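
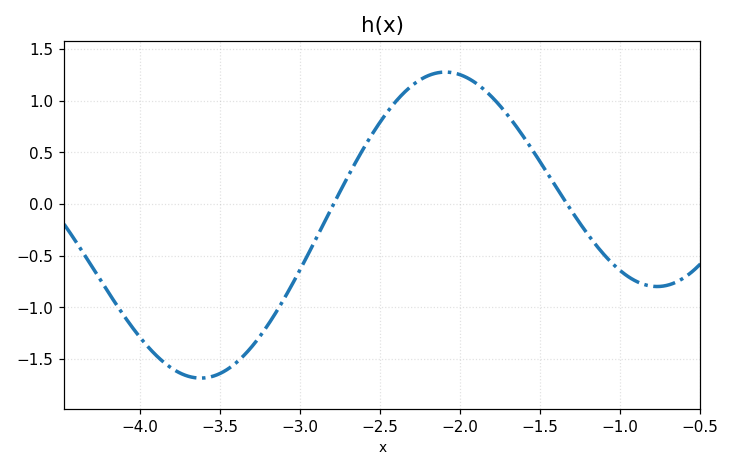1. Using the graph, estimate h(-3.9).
-1.46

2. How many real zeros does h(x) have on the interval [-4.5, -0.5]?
2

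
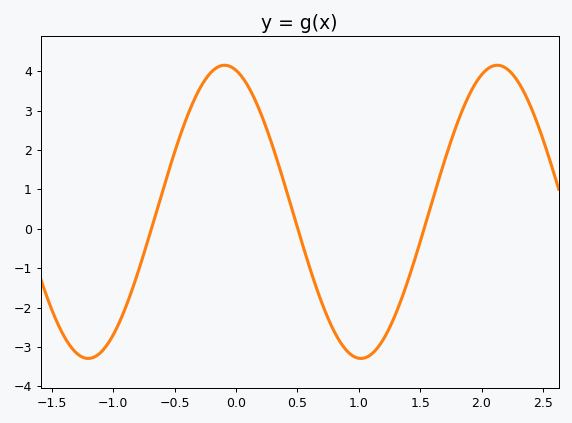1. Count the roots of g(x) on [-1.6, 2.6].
3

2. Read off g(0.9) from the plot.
-3.08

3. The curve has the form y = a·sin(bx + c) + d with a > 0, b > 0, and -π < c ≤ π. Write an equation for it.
y = 3.72sin(2.83x + 1.83) + 0.43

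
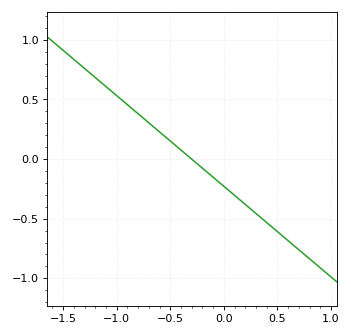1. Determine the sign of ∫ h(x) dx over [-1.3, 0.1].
positive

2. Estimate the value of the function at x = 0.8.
-0.85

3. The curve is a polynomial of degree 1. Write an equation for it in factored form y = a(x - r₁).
y = -0.76(x + 0.3)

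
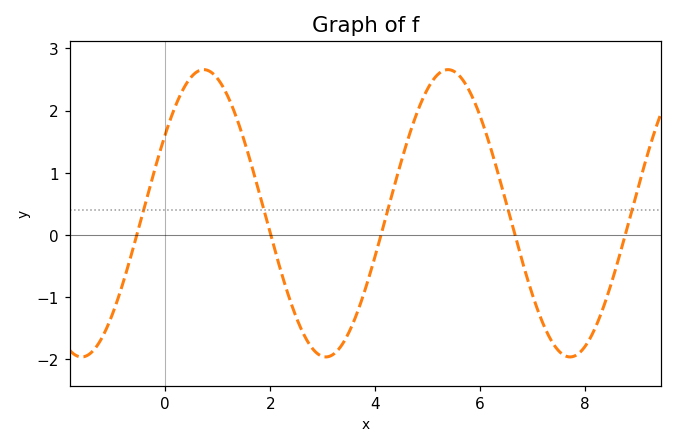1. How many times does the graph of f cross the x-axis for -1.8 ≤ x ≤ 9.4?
5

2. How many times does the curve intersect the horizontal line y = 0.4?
5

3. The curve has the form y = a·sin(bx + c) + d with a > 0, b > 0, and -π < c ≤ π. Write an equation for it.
y = 2.31sin(1.35x + 0.582) + 0.35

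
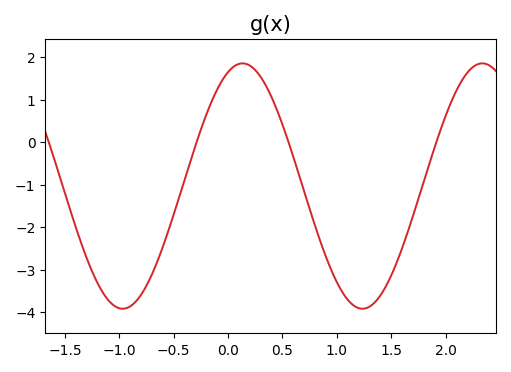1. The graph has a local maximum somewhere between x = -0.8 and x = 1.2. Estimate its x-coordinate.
0.1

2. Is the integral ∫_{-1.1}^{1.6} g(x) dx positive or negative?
negative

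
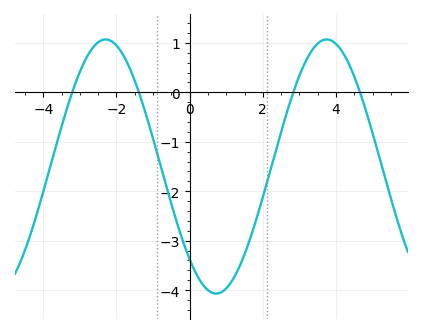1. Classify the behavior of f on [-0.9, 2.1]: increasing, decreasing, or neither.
neither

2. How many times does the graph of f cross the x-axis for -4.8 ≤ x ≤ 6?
4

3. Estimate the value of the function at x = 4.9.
-0.6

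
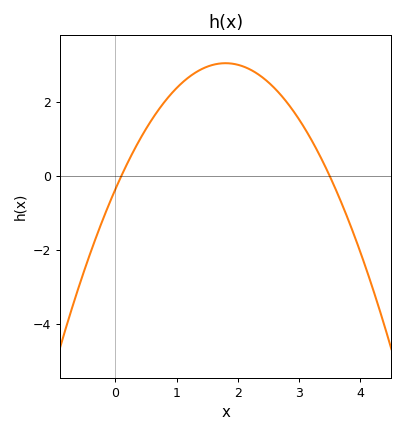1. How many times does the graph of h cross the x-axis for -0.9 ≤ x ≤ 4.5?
2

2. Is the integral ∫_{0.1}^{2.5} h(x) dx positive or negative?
positive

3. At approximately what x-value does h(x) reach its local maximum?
1.8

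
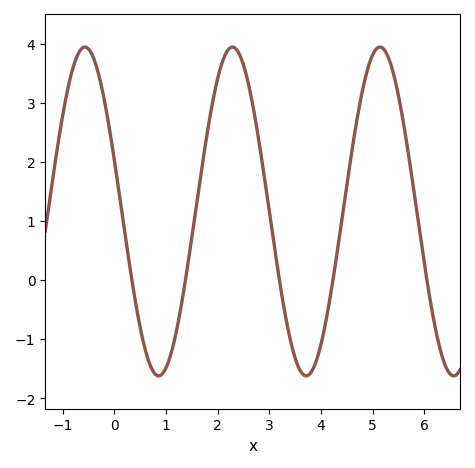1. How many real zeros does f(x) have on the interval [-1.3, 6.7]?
5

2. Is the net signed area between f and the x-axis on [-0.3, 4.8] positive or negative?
positive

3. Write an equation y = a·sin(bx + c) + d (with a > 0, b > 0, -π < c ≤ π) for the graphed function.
y = 2.78sin(2.2x + 2.8) + 1.16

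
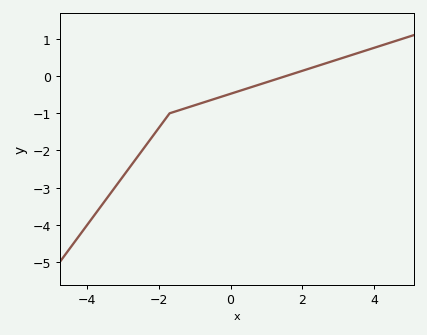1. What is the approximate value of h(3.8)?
0.7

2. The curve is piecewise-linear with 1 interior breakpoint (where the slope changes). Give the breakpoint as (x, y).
(-1.7, -1)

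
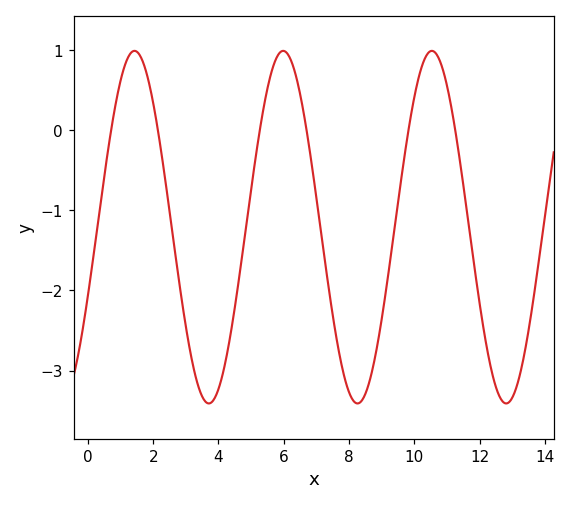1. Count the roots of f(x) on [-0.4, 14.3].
6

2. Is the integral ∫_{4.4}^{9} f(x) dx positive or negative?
negative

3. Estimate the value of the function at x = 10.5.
0.988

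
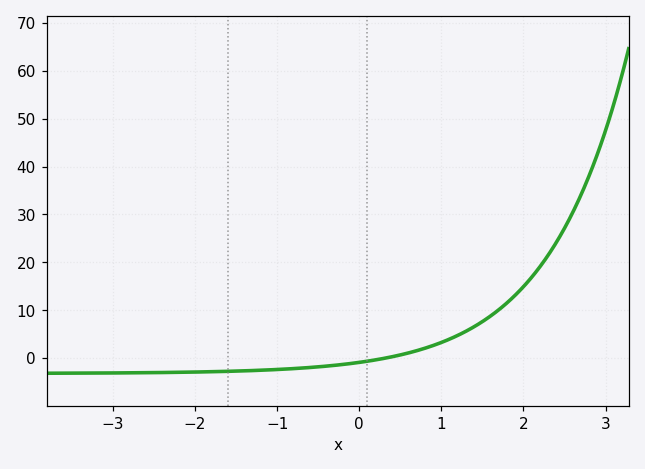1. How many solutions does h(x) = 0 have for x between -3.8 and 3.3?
1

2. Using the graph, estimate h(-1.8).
-2.83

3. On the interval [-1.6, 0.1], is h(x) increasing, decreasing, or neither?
increasing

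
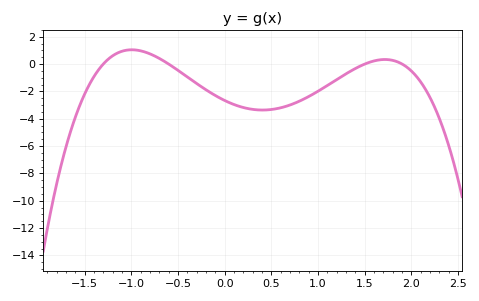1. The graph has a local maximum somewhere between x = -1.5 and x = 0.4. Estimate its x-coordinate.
-1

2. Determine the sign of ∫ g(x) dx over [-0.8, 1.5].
negative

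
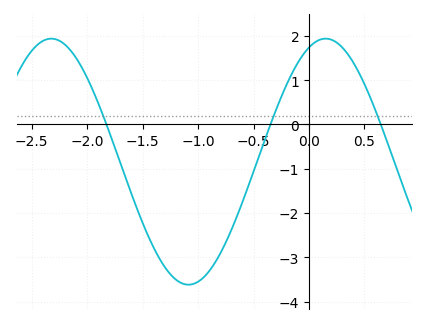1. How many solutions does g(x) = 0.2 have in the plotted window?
3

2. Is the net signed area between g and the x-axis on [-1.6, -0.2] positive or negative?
negative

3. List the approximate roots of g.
-1.83, -0.348, 0.647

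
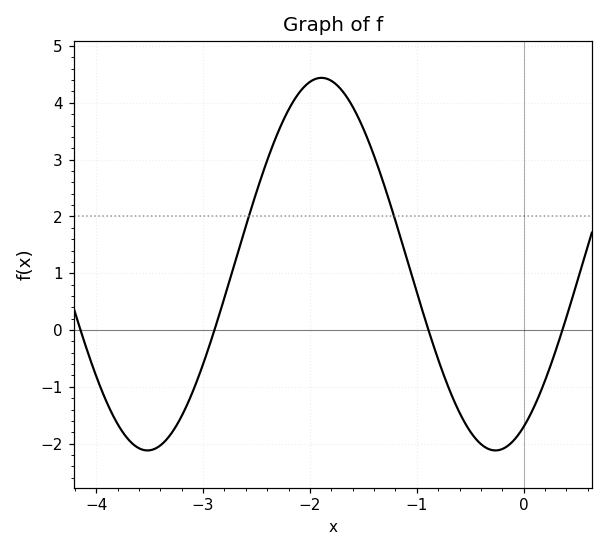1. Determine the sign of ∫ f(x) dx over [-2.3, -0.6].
positive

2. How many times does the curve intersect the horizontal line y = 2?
2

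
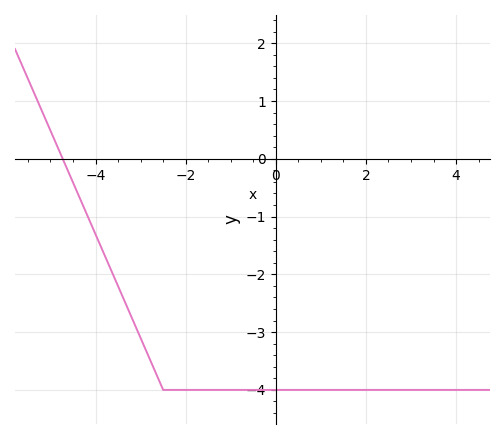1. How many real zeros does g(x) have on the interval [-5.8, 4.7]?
1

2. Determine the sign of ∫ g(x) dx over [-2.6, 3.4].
negative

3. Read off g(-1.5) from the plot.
-4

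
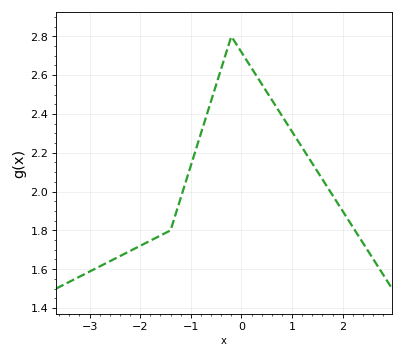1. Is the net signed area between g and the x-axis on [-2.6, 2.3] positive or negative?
positive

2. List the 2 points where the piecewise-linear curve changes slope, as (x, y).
(-1.4, 1.8); (-0.2, 2.8)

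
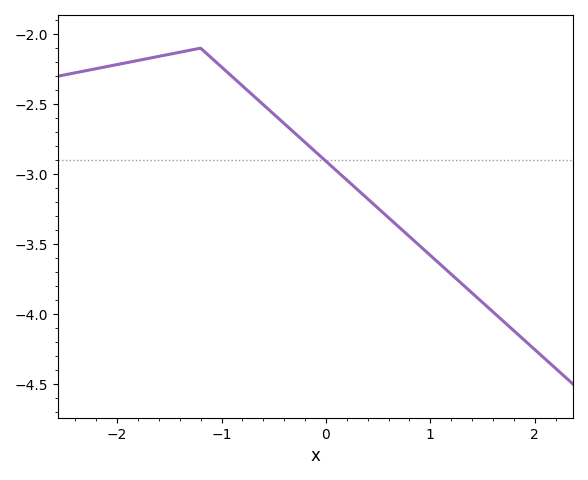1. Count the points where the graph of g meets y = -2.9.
1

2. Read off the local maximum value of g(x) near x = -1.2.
-2.1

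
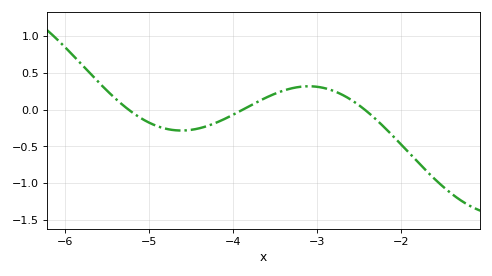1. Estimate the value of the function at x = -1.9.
-0.6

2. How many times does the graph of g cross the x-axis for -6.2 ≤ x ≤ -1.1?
3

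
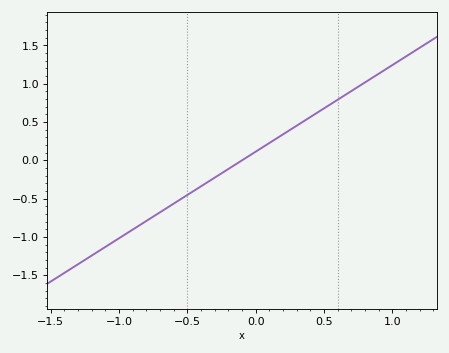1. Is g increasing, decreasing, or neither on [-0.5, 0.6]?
increasing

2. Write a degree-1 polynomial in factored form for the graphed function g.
y = 1.13(x + 0.1)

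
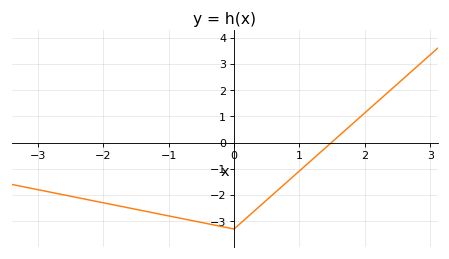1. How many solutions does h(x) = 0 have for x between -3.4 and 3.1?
1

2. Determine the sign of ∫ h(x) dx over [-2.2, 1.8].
negative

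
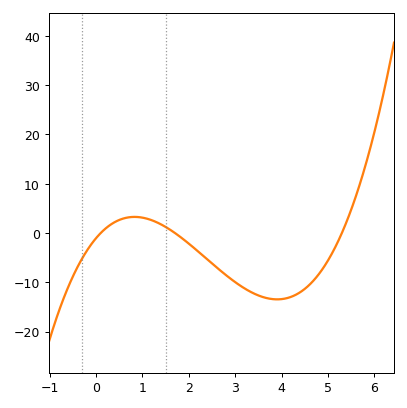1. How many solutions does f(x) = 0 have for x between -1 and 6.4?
3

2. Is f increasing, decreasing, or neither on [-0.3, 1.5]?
neither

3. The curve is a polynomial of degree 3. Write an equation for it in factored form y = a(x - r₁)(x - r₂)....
y = 1.15(x - 0.1)(x - 1.7)(x - 5.3)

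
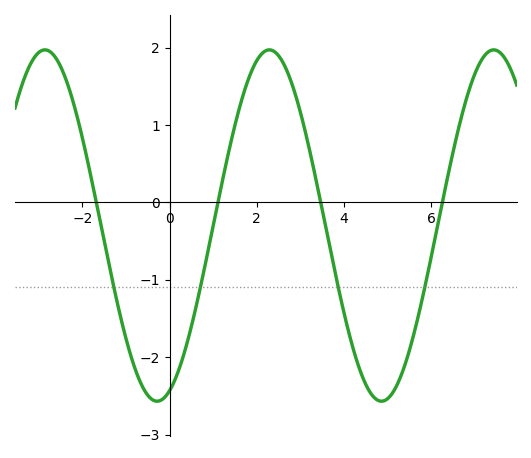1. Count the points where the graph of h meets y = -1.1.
4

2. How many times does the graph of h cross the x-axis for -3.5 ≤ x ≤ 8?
4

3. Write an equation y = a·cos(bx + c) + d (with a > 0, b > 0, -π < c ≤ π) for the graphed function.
y = 2.27cos(1.22x - 2.79) - 0.3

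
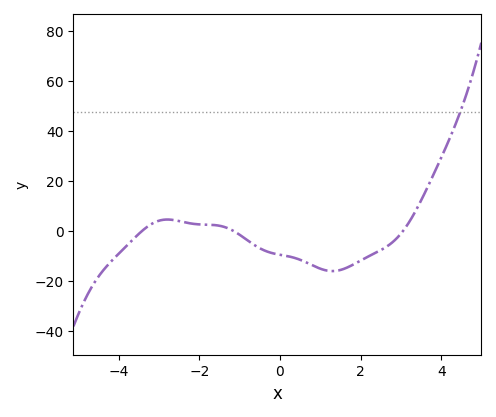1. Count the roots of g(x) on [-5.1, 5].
3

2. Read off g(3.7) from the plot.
18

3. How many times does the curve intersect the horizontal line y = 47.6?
1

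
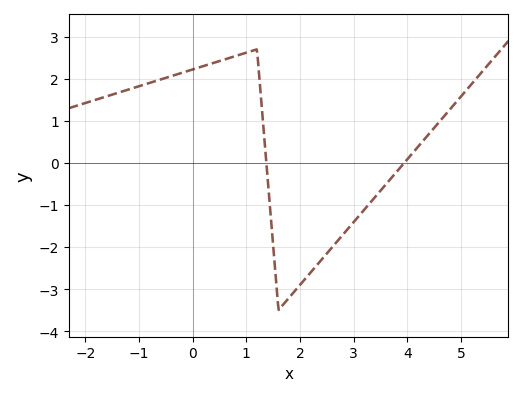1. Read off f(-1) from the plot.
1.8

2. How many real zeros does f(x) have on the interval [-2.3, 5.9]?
2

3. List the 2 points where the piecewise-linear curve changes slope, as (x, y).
(1.2, 2.7); (1.6, -3.5)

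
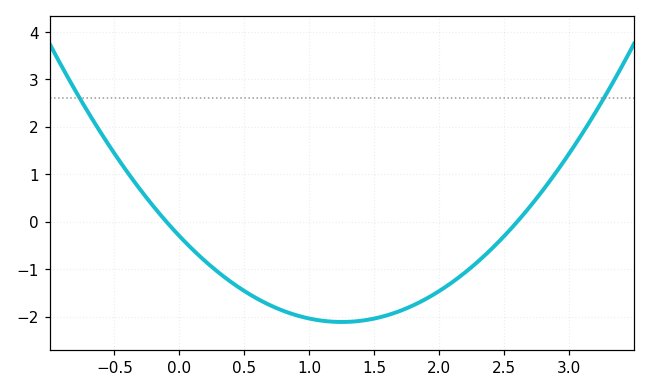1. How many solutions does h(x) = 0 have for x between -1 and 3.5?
2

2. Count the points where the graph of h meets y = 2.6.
2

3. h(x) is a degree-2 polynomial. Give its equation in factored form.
y = 1.16(x + 0.1)(x - 2.6)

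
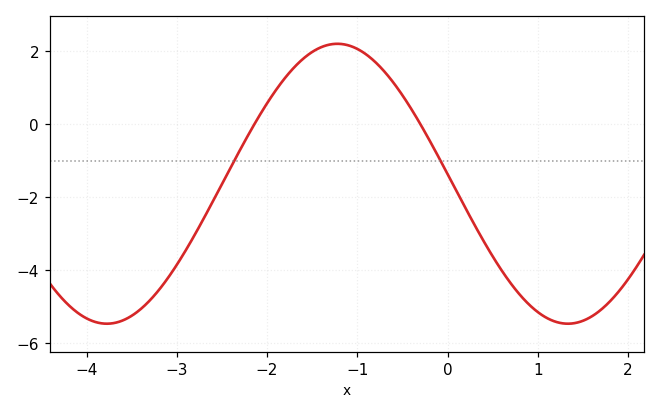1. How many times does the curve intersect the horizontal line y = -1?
2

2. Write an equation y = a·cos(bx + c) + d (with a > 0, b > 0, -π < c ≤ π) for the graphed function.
y = 3.83cos(1.2x + 1.5) - 1.63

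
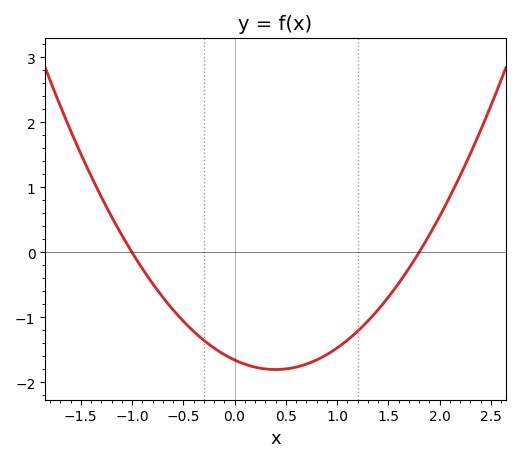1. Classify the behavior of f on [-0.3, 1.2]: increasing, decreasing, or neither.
neither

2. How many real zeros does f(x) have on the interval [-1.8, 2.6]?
2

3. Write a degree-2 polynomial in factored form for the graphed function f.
y = 0.92(x + 1)(x - 1.8)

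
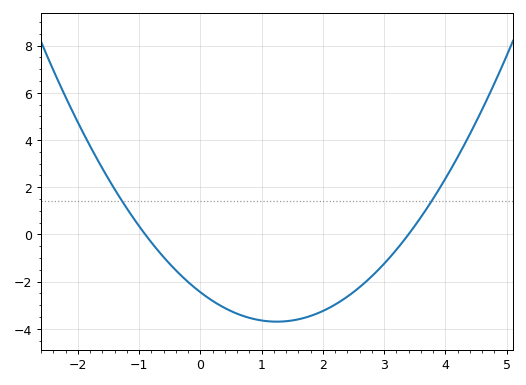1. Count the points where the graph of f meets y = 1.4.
2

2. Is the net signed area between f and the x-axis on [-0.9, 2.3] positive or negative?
negative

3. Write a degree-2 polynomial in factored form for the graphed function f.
y = 0.8(x + 0.9)(x - 3.4)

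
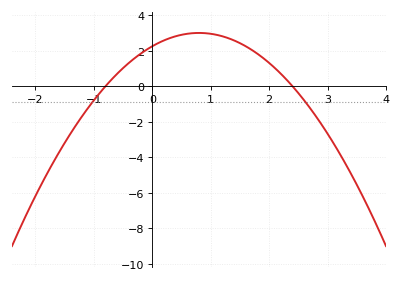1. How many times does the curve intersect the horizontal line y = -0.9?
2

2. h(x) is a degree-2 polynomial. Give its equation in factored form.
y = -1.17(x + 0.8)(x - 2.4)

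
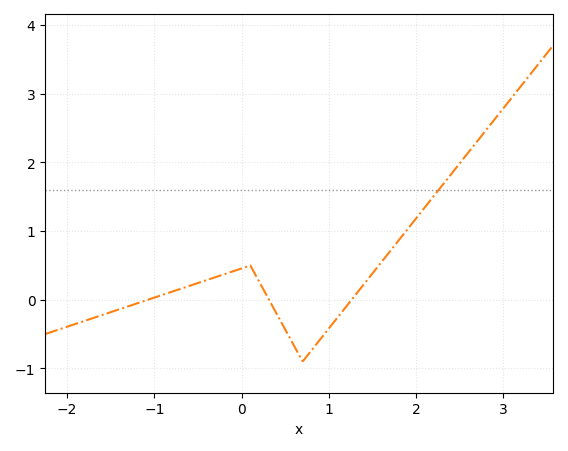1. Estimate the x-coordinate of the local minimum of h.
0.7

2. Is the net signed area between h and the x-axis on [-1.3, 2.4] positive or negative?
positive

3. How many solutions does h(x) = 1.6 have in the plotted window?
1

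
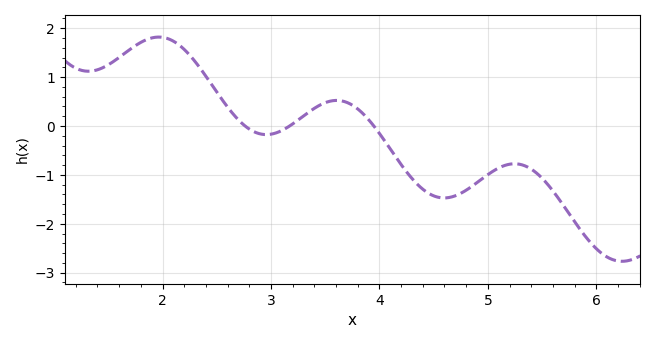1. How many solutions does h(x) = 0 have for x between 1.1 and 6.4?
3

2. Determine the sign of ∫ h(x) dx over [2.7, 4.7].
negative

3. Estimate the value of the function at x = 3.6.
0.522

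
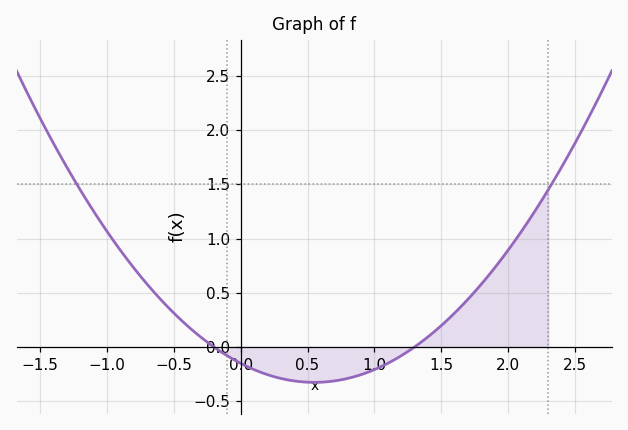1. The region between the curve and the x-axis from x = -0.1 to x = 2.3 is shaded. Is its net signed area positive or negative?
positive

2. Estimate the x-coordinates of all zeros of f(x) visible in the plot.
-0.2, 1.3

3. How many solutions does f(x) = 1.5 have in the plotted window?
2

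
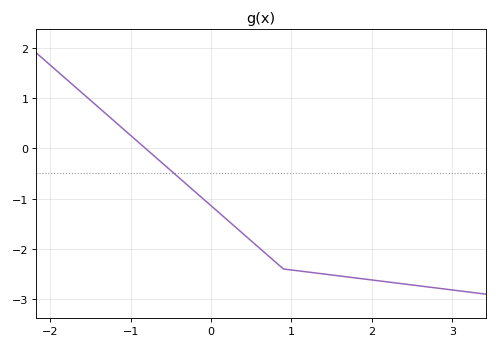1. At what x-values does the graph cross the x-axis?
-0.815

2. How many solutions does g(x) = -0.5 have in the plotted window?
1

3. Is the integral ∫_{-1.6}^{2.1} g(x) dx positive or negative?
negative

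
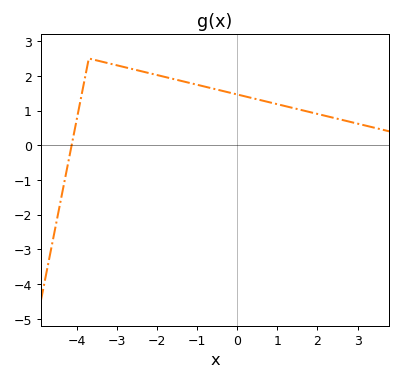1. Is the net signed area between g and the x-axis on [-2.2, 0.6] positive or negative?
positive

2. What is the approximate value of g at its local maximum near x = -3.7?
2.5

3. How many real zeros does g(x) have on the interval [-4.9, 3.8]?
1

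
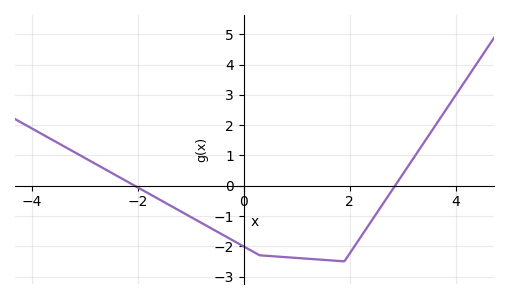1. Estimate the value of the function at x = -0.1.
-1.91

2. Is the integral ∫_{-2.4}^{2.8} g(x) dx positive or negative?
negative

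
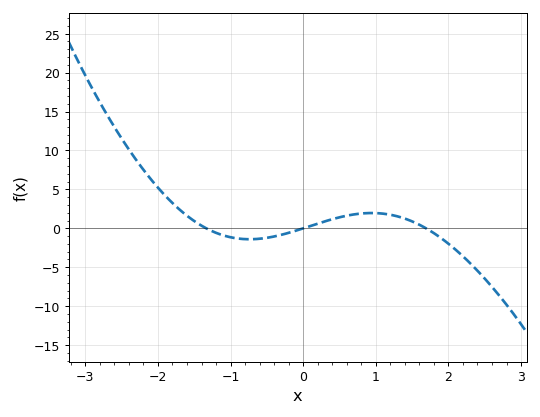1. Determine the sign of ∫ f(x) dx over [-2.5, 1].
positive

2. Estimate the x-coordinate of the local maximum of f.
0.9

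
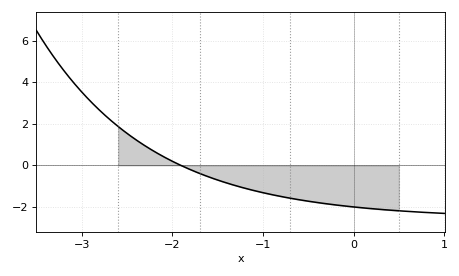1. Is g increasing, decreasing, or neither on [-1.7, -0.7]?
decreasing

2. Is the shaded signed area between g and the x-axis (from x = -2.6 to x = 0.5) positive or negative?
negative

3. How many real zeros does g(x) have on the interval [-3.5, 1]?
1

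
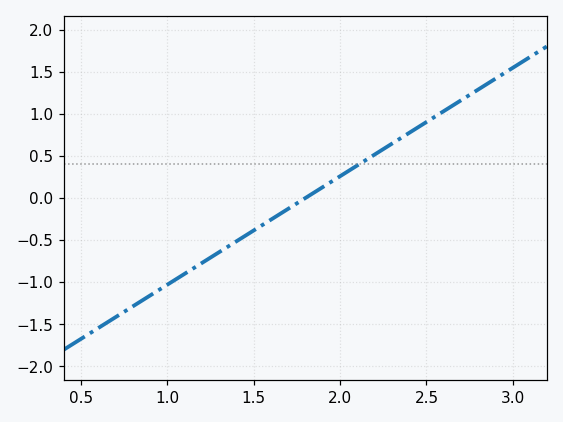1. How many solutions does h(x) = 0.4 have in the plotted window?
1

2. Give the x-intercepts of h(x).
1.8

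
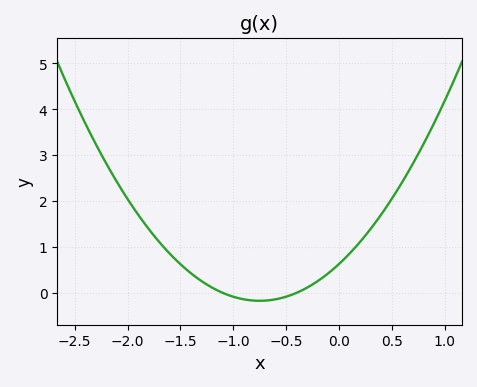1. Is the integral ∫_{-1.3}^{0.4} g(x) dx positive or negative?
positive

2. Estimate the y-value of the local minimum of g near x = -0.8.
-0.2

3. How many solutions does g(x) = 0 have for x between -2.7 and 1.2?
2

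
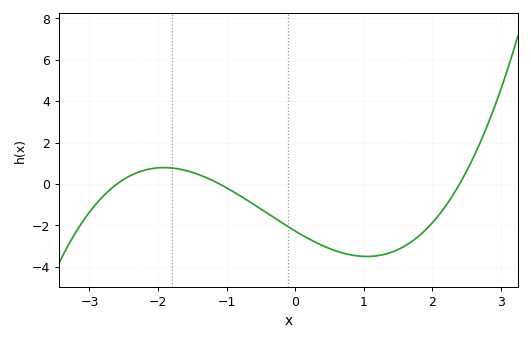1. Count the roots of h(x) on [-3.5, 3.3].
3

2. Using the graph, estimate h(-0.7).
-0.8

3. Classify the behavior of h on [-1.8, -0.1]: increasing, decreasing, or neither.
decreasing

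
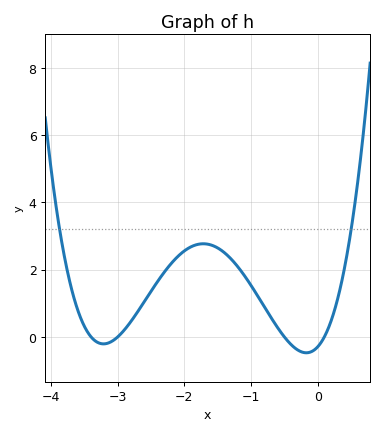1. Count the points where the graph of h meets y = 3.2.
2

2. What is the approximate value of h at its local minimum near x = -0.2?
-0.4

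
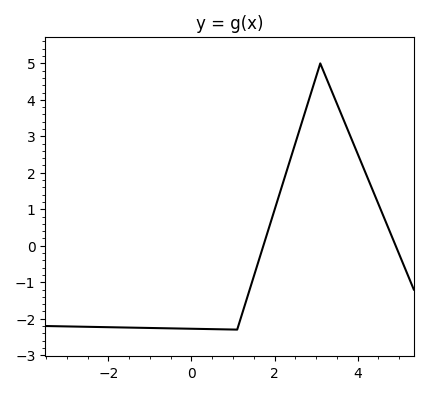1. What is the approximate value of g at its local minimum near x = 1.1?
-2.3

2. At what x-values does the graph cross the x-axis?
1.8, 5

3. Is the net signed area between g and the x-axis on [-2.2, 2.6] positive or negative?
negative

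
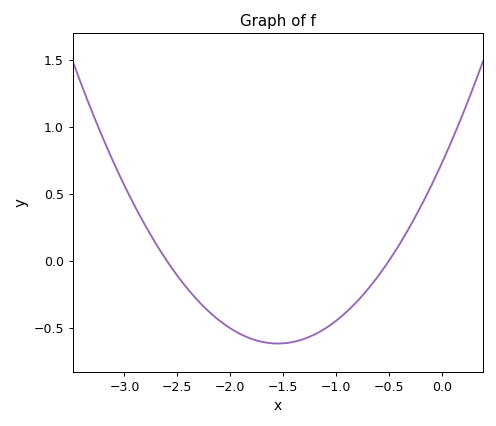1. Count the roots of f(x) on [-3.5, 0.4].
2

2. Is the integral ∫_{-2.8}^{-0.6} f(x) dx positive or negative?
negative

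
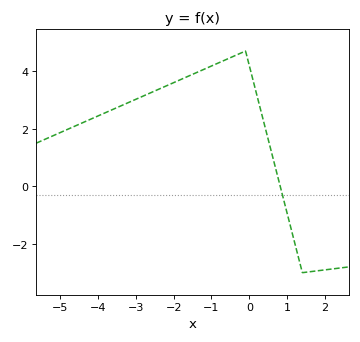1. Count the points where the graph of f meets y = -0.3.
1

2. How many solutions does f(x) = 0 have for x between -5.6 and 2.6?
1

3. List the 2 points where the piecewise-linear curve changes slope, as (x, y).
(-0.1, 4.7); (1.4, -3)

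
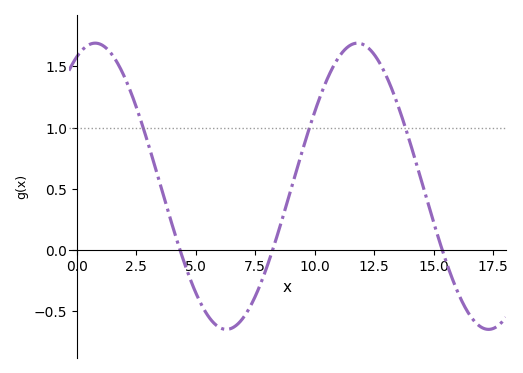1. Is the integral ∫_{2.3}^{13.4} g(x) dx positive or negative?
positive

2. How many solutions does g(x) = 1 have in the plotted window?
3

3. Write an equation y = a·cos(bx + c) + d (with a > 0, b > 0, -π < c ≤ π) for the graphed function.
y = 1.17cos(0.57x - 0.44) + 0.52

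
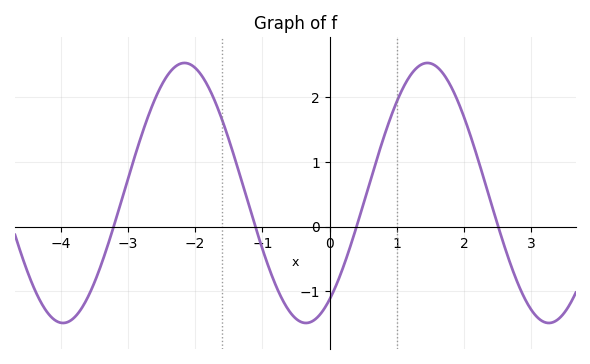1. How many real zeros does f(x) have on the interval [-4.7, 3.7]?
4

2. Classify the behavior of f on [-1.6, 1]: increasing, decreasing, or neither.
neither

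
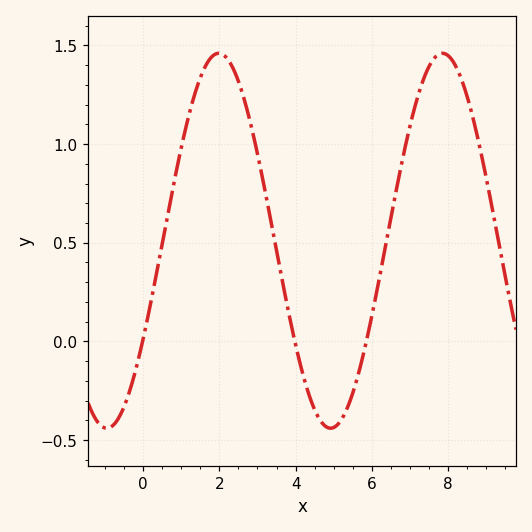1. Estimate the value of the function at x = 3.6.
0.358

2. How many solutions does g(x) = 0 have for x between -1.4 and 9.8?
3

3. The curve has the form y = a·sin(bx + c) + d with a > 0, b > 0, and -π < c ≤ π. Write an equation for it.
y = 0.95sin(1.07x - 0.55) + 0.51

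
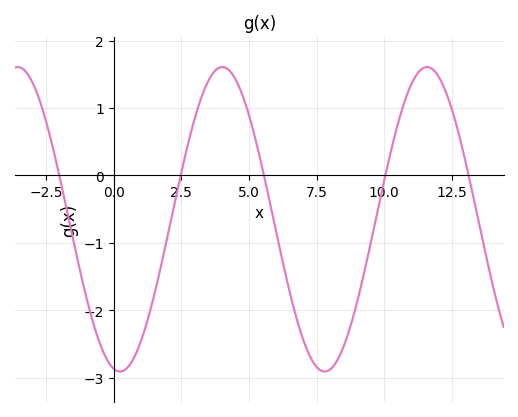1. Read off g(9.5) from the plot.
-1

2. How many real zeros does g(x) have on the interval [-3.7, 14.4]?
5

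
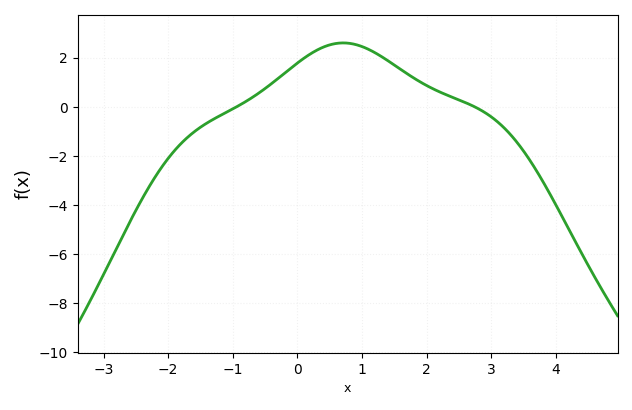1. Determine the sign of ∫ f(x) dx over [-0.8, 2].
positive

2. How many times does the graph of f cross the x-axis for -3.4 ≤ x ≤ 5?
2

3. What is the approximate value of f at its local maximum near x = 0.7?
2.6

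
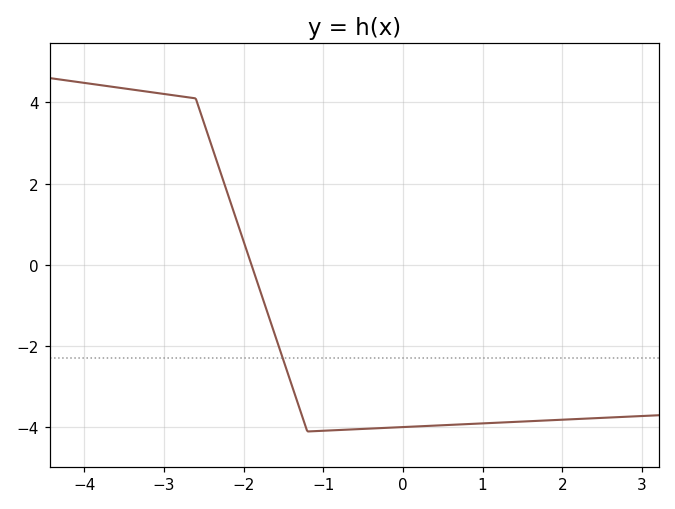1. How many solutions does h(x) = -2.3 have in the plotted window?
1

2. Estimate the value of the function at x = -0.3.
-4.02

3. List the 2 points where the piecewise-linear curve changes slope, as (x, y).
(-2.6, 4.1); (-1.2, -4.1)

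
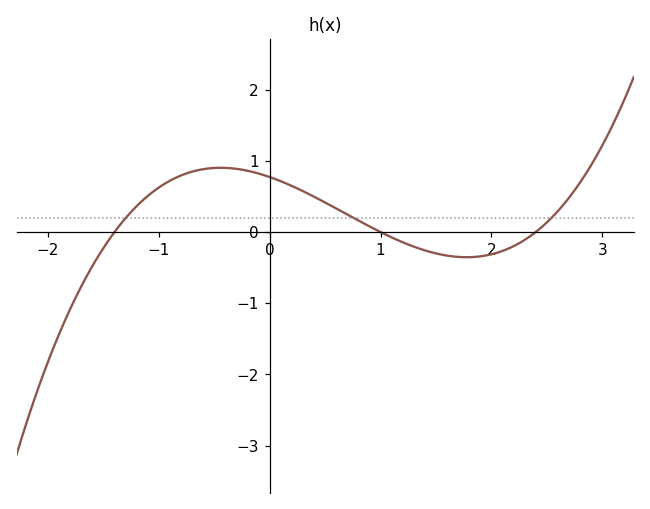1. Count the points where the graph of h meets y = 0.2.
3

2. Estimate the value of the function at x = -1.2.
0.4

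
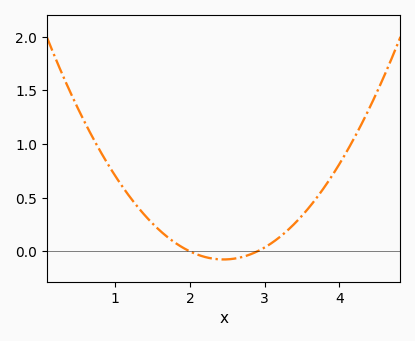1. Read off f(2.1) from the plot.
-0.05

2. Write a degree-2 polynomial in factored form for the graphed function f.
y = 0.37(x - 2)(x - 2.9)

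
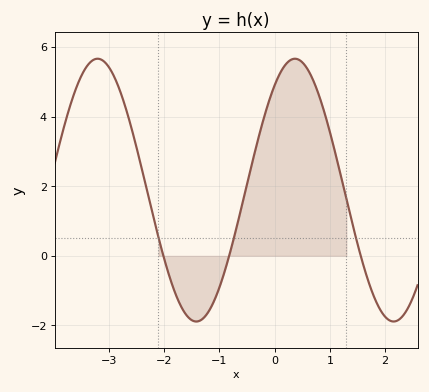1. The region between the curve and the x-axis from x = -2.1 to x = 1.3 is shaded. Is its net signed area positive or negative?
positive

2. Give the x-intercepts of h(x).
-2.01, -0.821, 1.56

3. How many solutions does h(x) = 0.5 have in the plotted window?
3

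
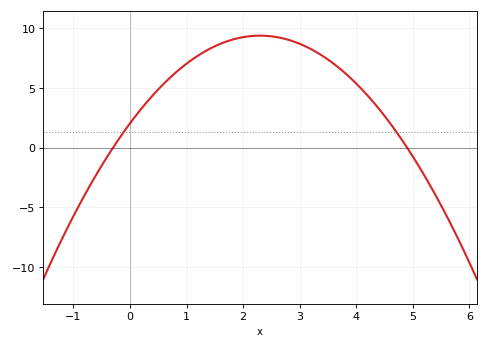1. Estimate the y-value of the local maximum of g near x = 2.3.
9.4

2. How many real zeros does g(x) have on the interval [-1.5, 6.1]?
2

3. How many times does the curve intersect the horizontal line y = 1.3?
2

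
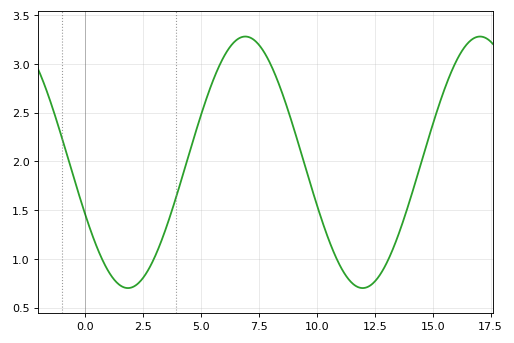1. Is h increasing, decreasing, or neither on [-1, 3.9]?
neither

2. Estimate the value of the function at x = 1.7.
0.7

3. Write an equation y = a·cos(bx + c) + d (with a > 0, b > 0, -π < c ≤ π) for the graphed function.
y = 1.29cos(0.62x + 2) + 1.99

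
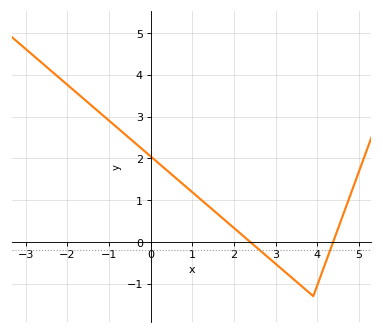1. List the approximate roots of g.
2.4, 4.4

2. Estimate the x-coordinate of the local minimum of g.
3.8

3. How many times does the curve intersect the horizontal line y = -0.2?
2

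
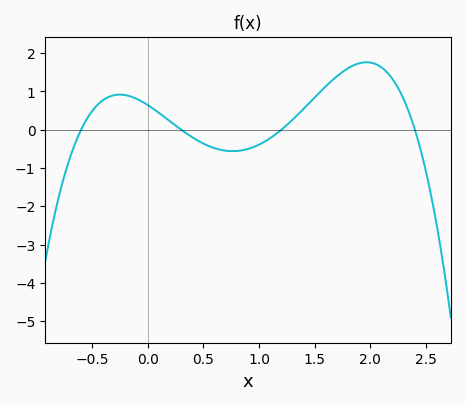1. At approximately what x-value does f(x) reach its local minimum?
0.763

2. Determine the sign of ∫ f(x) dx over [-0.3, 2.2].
positive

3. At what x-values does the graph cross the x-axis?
-0.6, 0.3, 1.2, 2.4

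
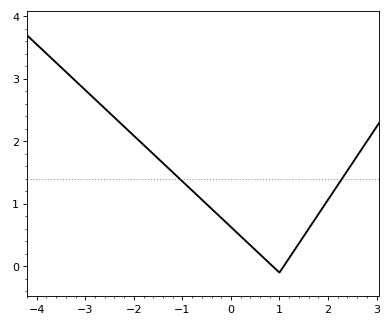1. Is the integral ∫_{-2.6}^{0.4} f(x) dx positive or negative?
positive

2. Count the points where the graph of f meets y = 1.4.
2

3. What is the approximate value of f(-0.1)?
0.703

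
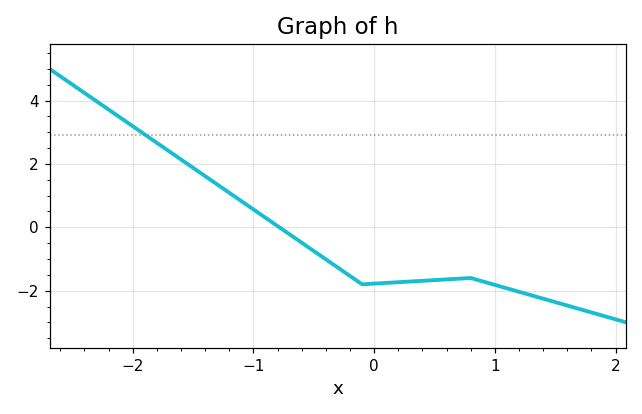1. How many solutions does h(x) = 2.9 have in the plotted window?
1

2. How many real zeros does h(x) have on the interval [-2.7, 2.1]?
1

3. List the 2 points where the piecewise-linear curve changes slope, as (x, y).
(-0.1, -1.8); (0.8, -1.6)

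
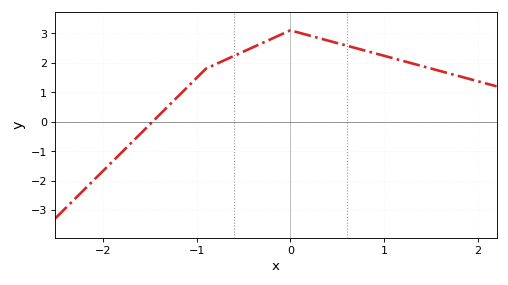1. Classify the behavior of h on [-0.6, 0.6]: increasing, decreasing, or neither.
neither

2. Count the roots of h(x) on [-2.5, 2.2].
1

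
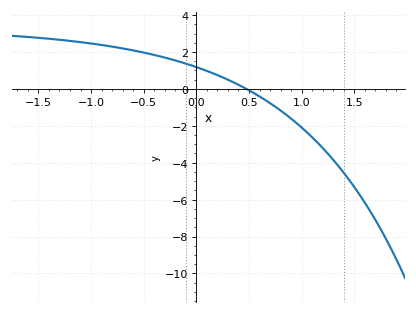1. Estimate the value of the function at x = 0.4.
0.2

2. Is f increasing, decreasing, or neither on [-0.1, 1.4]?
decreasing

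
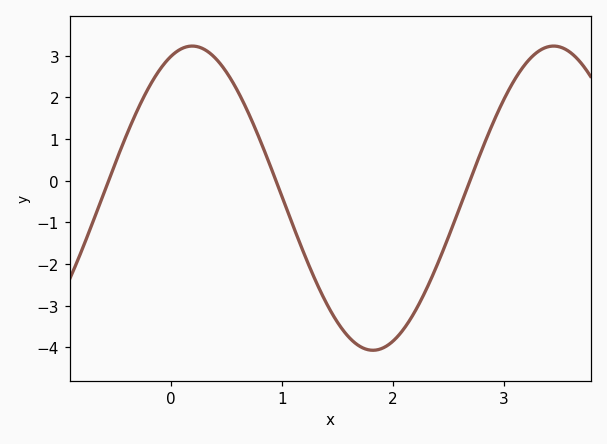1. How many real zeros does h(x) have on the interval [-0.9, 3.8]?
3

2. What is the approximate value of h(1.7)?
-4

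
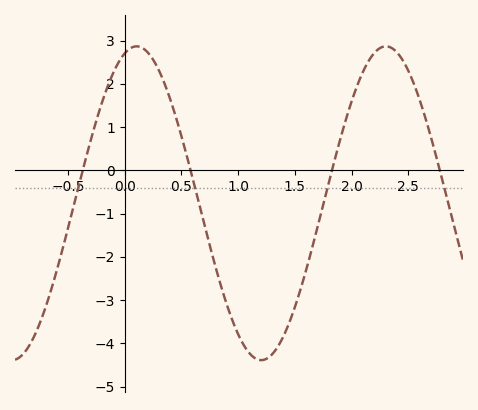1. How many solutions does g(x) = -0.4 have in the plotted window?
4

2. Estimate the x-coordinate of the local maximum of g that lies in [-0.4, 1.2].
0.105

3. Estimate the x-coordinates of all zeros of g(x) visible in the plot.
-0.37, 0.581, 1.83, 2.78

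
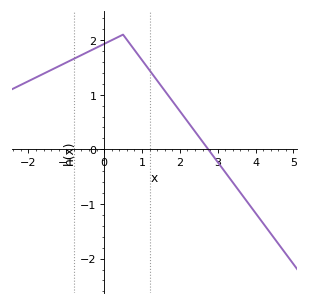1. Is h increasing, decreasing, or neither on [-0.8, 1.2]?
neither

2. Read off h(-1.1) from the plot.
1.6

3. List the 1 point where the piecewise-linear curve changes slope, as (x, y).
(0.5, 2.1)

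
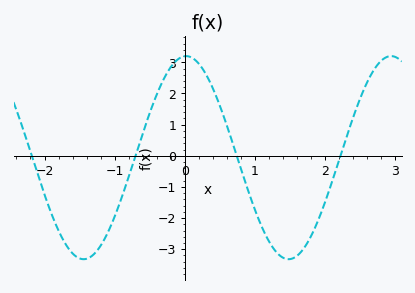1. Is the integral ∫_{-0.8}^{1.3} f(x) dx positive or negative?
positive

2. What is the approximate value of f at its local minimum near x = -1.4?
-3.3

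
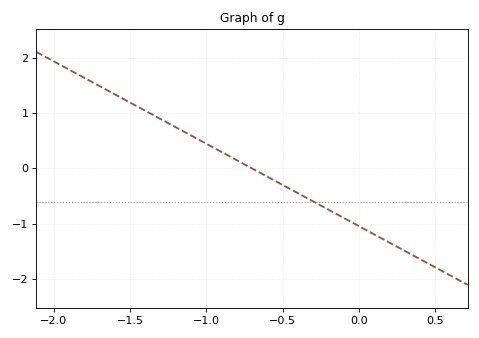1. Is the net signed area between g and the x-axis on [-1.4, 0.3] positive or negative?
negative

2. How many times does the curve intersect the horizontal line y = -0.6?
1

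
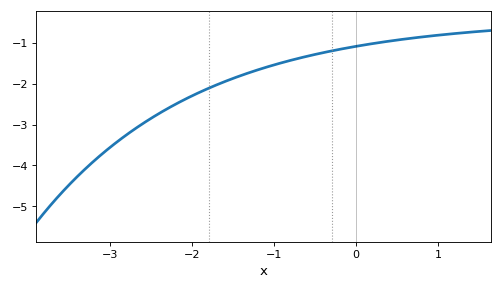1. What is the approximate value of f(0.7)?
-0.886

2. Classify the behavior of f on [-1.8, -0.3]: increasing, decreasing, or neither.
increasing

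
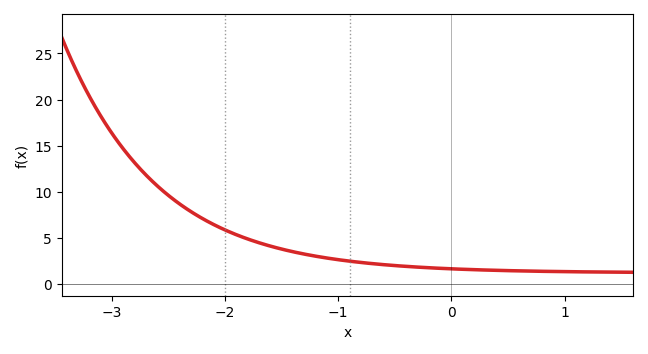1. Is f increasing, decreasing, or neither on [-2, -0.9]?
decreasing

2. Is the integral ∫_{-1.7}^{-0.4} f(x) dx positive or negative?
positive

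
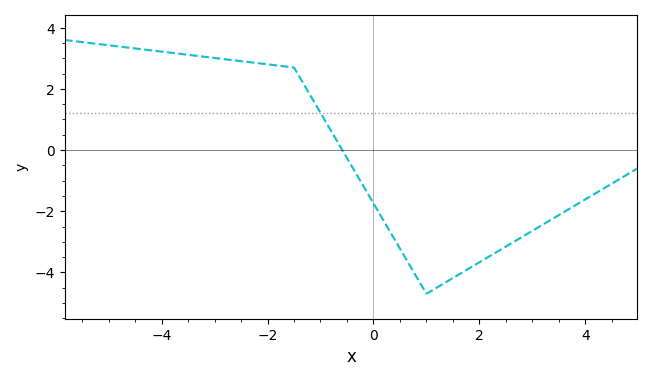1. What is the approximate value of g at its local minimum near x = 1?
-4.6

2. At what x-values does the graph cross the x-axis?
-0.6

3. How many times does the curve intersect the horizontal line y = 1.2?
1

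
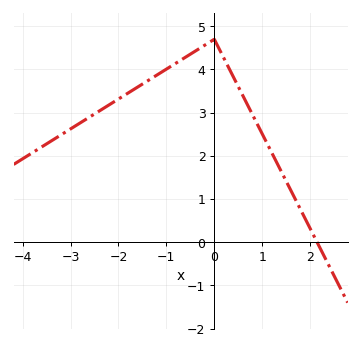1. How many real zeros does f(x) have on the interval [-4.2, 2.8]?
1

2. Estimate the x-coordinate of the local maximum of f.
-0.002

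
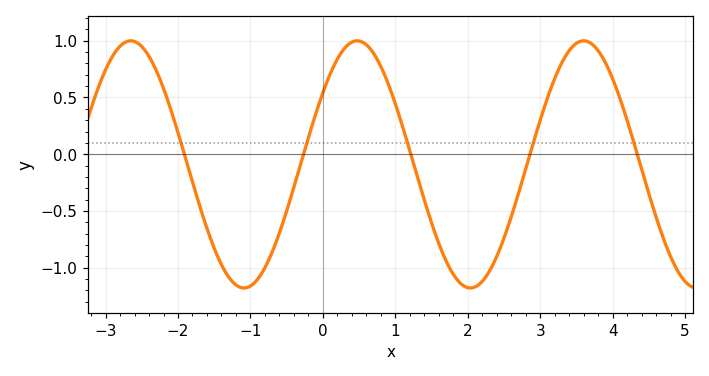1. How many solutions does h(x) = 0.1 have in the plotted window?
5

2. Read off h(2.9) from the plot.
0.1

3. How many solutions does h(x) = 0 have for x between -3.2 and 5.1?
5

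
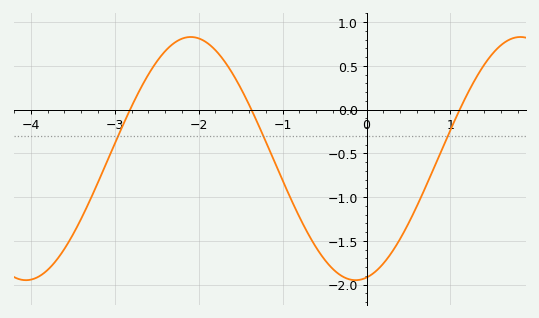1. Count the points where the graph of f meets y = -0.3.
3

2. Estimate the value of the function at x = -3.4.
-1.25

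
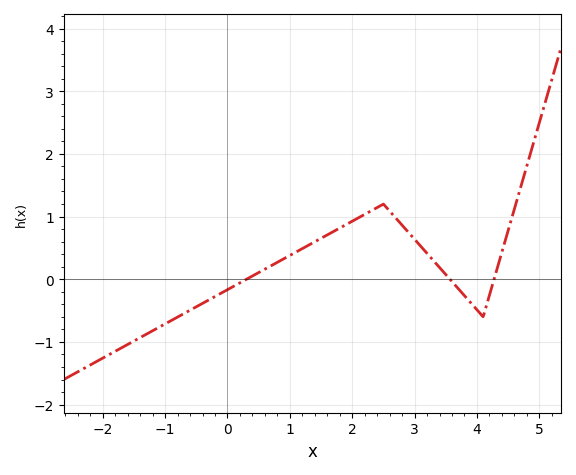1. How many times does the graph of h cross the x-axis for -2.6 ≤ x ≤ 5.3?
3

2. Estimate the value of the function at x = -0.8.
-0.6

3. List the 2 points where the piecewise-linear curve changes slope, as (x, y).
(2.5, 1.2); (4.1, -0.6)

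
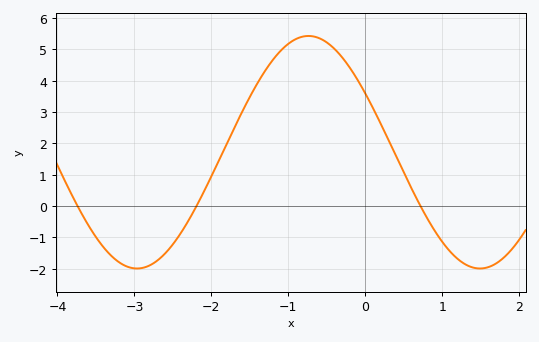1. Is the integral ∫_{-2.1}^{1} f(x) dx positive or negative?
positive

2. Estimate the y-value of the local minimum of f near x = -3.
-2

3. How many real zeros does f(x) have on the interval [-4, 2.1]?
3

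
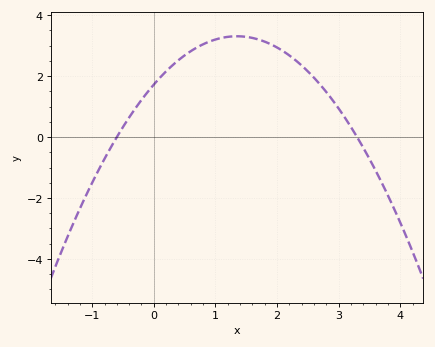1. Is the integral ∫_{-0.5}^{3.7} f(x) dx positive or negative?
positive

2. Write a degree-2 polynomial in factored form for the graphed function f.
y = -0.87(x + 0.6)(x - 3.3)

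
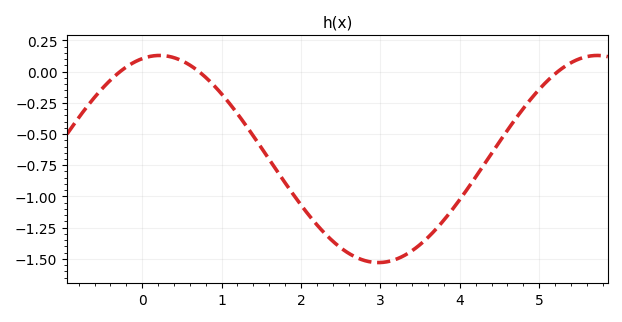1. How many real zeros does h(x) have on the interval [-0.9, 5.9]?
3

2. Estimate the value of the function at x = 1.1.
-0.255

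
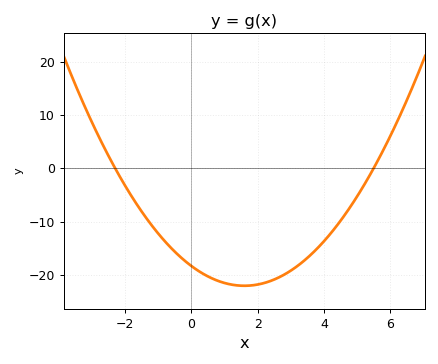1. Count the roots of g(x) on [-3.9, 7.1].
2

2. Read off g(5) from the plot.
-5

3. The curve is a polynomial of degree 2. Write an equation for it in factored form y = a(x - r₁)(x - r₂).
y = 1.45(x + 2.3)(x - 5.5)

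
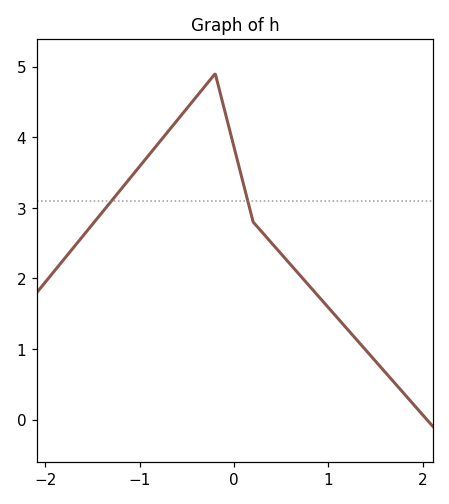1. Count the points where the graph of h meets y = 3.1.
2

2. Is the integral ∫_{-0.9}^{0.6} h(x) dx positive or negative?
positive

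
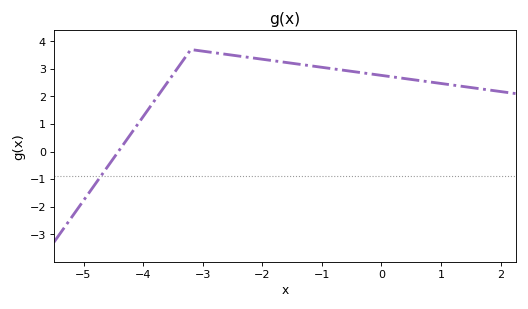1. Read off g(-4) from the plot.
1.3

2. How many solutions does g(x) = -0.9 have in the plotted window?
1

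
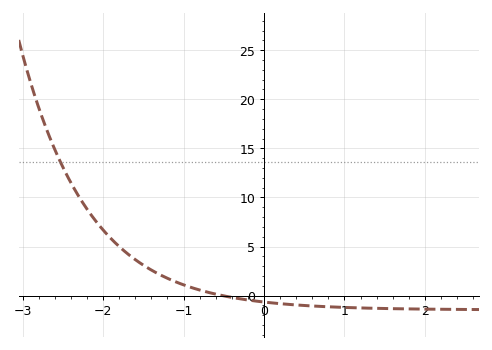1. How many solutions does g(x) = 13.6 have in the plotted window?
1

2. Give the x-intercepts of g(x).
-0.5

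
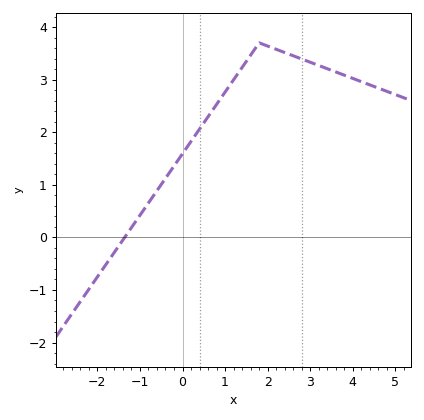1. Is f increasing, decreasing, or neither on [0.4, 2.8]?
neither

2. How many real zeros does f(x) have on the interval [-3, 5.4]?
1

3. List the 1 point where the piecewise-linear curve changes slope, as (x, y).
(1.8, 3.7)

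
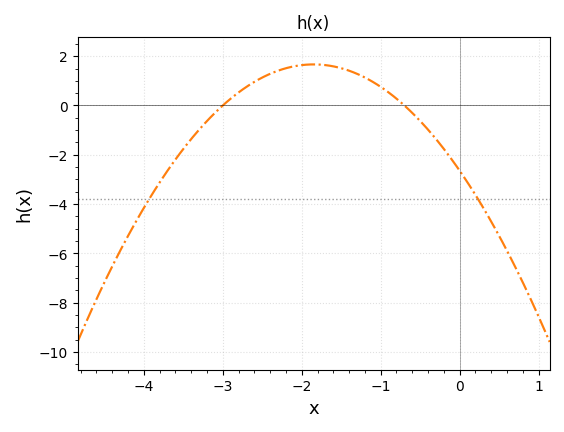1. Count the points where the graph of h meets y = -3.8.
2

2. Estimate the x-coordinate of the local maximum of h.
-1.8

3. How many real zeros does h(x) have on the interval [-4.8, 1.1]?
2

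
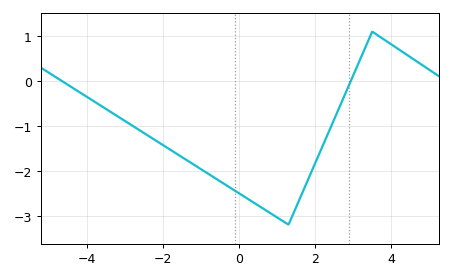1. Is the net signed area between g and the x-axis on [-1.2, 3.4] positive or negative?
negative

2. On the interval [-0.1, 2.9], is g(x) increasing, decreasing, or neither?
neither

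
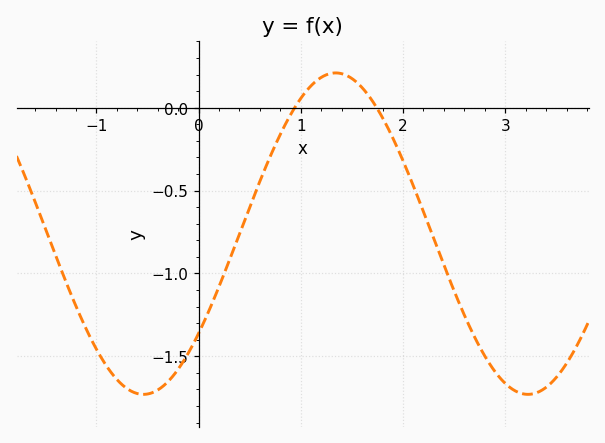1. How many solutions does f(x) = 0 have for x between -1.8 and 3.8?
2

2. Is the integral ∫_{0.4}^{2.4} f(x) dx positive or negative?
negative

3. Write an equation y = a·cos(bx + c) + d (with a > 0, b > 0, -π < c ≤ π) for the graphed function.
y = 0.97cos(1.7x - 2.2) - 0.76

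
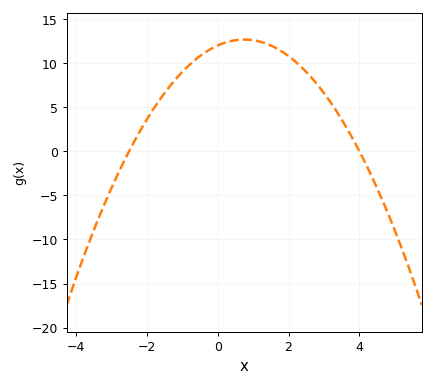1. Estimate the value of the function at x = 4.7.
-6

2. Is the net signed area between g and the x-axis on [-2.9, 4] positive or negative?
positive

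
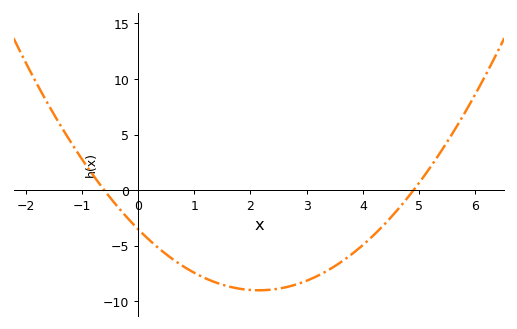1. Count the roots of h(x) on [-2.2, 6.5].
2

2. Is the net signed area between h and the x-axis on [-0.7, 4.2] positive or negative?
negative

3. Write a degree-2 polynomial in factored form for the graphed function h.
y = 1.19(x + 0.6)(x - 4.9)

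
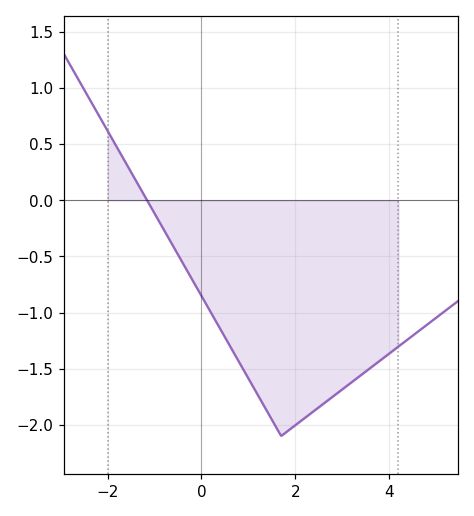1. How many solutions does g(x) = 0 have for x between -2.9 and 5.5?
1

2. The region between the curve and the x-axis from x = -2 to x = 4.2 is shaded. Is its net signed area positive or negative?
negative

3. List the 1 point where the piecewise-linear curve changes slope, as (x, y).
(1.7, -2.1)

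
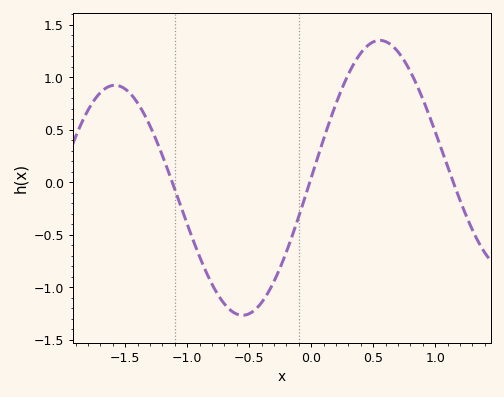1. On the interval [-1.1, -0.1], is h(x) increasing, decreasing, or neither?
neither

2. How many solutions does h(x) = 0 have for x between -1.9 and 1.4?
3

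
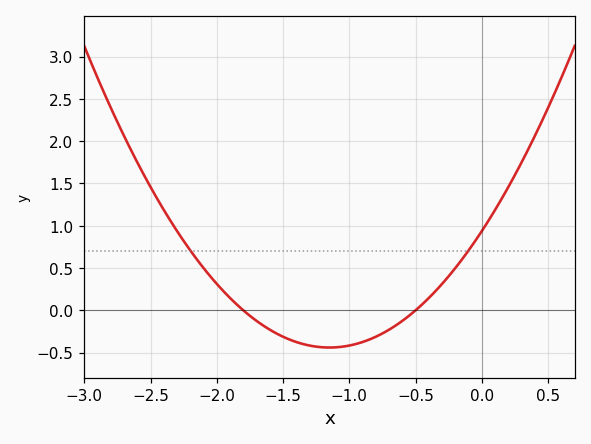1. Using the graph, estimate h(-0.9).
-0.35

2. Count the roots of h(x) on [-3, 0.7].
2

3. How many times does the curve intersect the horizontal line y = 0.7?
2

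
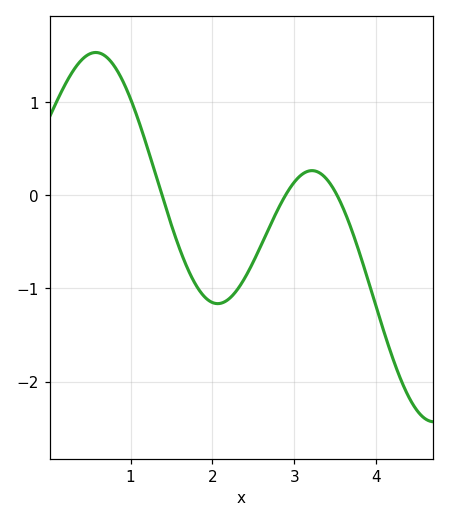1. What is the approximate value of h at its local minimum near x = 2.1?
-1.16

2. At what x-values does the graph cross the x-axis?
1.38, 2.89, 3.52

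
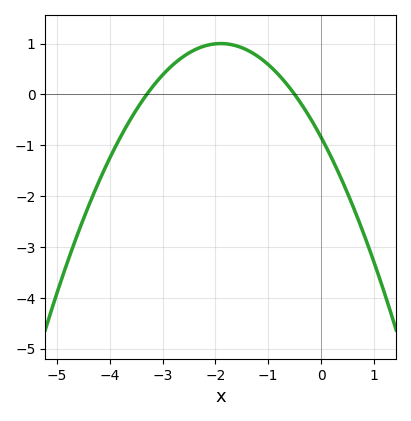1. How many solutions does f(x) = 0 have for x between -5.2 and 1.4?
2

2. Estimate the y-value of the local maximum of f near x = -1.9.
1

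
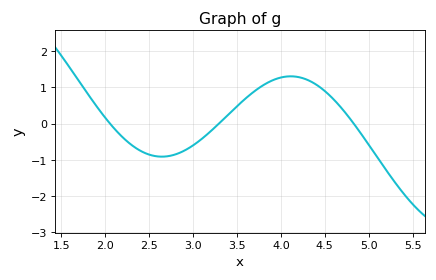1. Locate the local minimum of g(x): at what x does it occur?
2.64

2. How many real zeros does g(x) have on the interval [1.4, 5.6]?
3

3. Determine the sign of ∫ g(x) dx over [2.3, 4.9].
positive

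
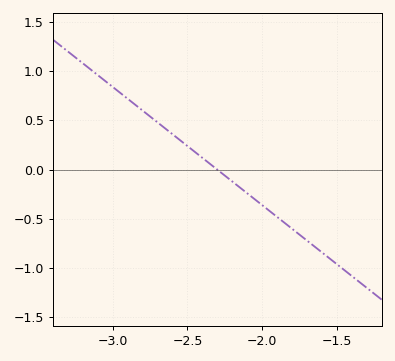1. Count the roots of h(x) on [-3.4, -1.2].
1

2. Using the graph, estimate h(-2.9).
0.72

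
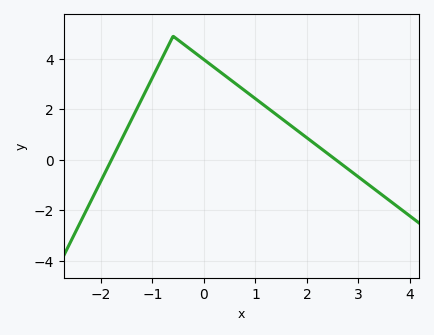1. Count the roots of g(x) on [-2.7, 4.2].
2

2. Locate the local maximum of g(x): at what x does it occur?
-0.6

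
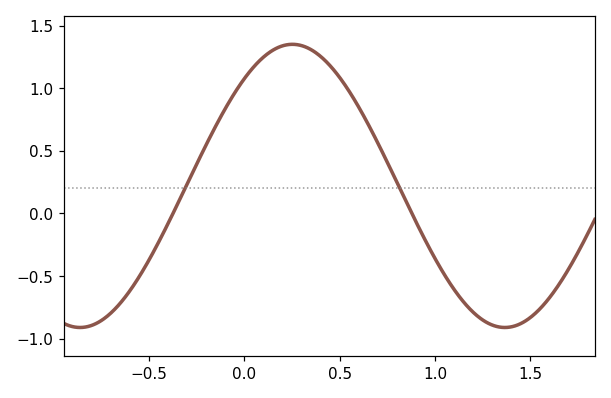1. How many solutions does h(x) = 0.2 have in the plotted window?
2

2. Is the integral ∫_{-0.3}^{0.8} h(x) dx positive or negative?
positive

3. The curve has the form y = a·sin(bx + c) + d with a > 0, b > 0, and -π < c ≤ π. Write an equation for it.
y = 1.13sin(2.8x + 0.86) + 0.22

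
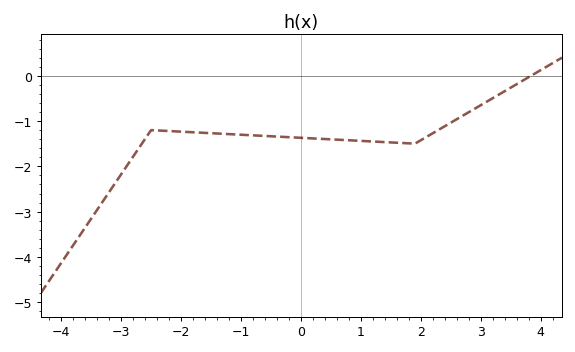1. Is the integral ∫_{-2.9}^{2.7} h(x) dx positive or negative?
negative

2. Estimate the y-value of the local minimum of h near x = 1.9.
-1.5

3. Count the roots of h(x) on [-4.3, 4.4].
1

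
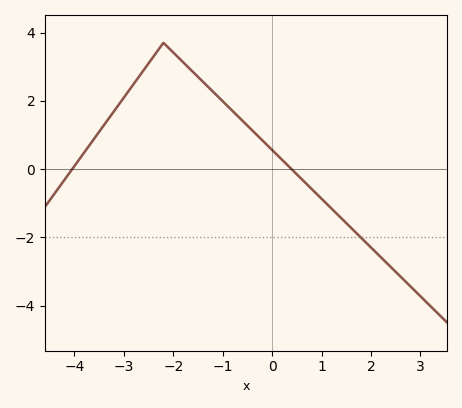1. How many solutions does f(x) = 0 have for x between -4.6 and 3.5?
2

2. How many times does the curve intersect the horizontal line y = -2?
1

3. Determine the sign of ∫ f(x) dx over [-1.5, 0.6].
positive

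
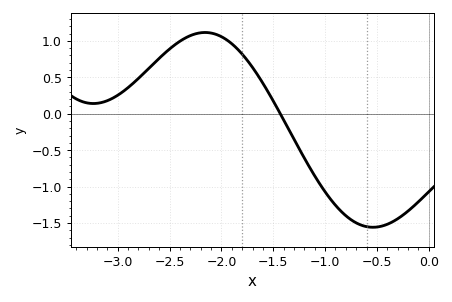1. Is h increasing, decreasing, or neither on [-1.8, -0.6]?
decreasing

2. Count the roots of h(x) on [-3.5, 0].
1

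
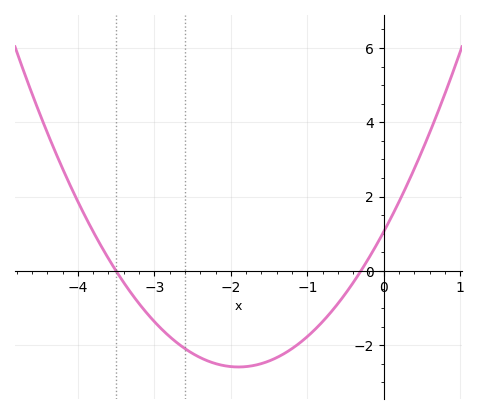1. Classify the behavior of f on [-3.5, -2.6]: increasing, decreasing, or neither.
decreasing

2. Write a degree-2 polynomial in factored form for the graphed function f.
y = 1.01(x + 3.5)(x + 0.3)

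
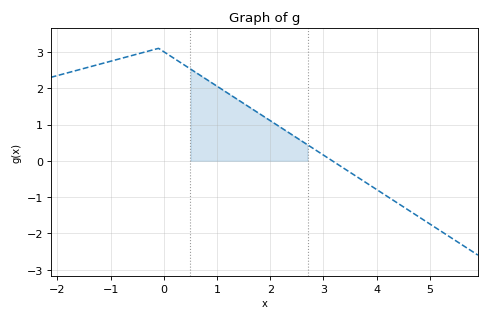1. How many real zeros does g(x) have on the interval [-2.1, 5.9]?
1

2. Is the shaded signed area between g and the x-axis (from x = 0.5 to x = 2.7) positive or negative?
positive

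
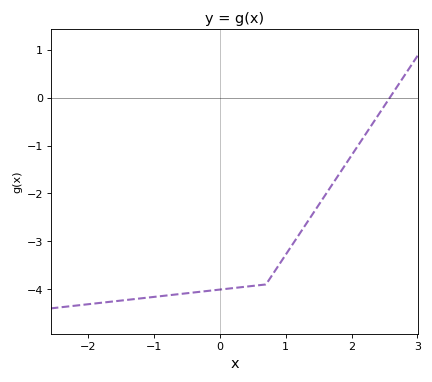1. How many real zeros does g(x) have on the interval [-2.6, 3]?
1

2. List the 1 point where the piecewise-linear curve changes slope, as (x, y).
(0.7, -3.9)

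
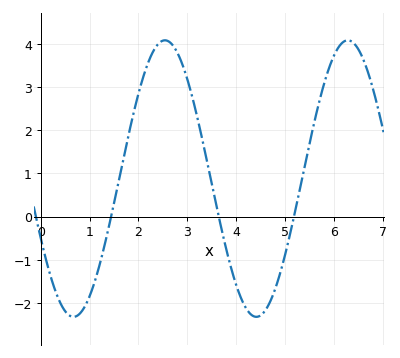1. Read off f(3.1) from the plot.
2.77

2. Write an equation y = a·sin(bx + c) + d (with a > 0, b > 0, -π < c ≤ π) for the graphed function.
y = 3.2sin(1.68x - 2.7) + 0.88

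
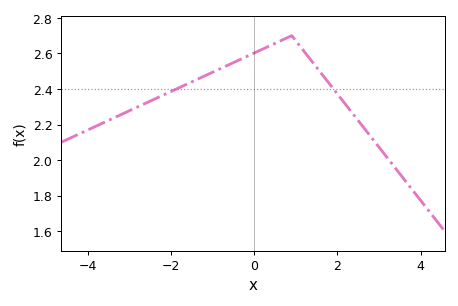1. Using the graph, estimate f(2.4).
2.26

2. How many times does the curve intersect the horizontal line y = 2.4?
2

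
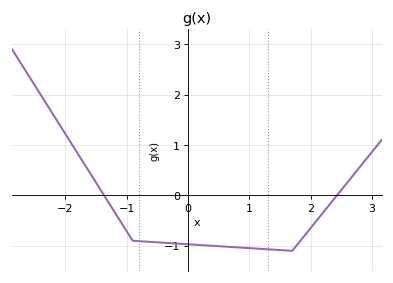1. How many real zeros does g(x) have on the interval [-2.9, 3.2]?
2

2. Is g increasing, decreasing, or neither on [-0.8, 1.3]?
decreasing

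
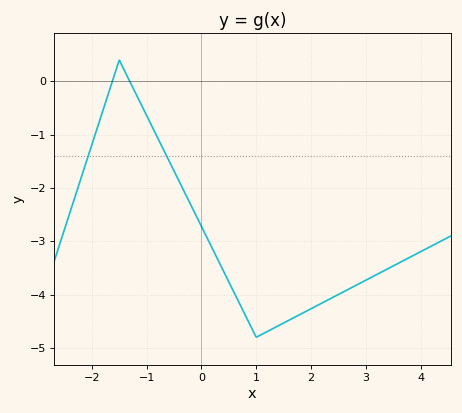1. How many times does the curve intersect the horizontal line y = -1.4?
2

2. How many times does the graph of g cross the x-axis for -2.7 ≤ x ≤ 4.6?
2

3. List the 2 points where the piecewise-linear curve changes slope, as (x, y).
(-1.5, 0.4); (1, -4.8)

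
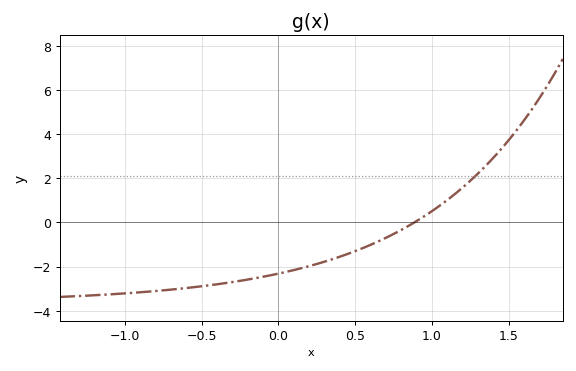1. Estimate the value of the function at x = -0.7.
-3.04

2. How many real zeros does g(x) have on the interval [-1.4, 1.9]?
1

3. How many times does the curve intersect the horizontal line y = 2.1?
1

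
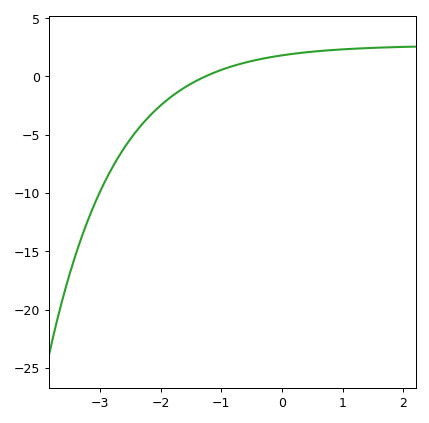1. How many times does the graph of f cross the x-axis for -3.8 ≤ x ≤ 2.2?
1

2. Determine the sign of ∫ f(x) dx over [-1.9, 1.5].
positive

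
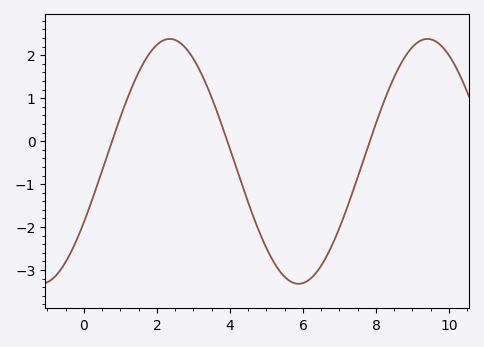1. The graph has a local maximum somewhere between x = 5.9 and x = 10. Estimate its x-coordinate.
9.4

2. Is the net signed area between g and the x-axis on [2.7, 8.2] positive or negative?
negative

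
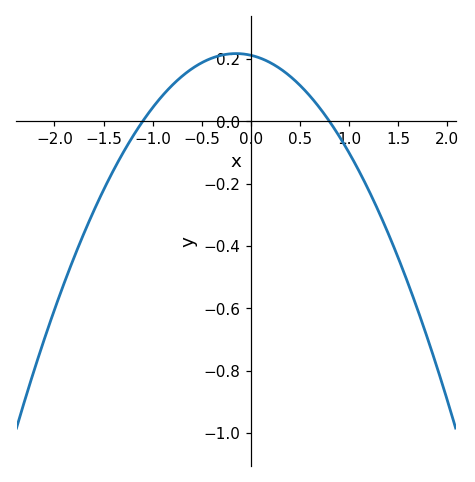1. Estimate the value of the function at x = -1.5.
-0.22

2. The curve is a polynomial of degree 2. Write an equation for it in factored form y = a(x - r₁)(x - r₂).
y = -0.24(x + 1.1)(x - 0.8)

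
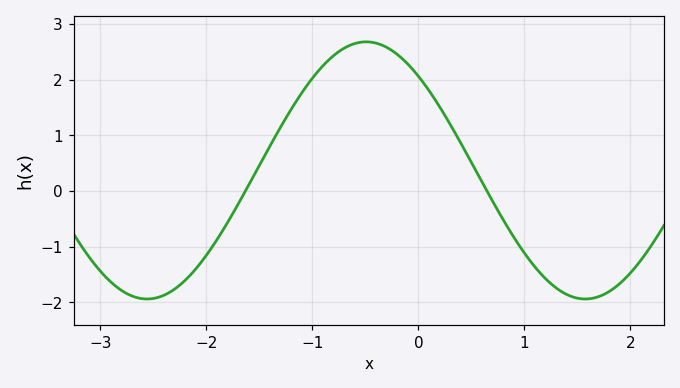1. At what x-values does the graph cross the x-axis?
-1.6, 0.6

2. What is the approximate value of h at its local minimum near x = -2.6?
-1.9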